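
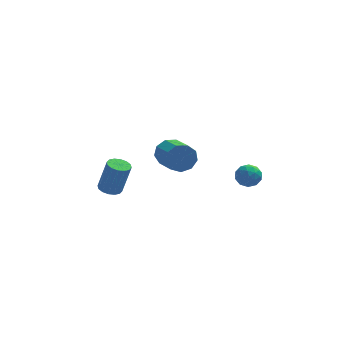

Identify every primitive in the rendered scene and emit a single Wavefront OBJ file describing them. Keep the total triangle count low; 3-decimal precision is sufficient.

v 0.434 4.251 -3.398
v 0.76 4.602 -2.672
v 1.252 3.08 -2.157
v 0.926 2.729 -2.882
v 0.192 4.448 -2.585
v 0.684 2.926 -2.07
v -0.263 4.201 -2.879
v 0.229 2.679 -2.364
v -0.392 3.978 -3.415
v 0.1 2.456 -2.9
v -0.134 3.882 -3.943
v 0.358 2.361 -3.428
v 0.389 3.959 -4.216
v 0.881 2.438 -3.701
v 0.933 4.173 -4.106
v 1.425 2.651 -3.591
v 1.244 4.423 -3.664
v 1.736 2.901 -3.149
v 1.176 4.592 -3.098
v 1.668 3.071 -2.583
v 3.303 -2.479 -0.374
v 3.965 -2.413 -0.217
v 3.515 -3.447 -0.863
v 4.177 -3.381 -0.706
v 3.718 -3.491 -0.212
v 3.587 -2.892 0.09
v 3.893 -2.968 -1.17
v 3.762 -2.369 -0.868
v 4.33 -2.715 -0.709
v 4.221 -3.038 -0.117
v 3.259 -2.822 -0.963
v 3.15 -3.145 -0.371
v 3.615 -2.361 -0.252
v 3.865 -3.499 -0.828
v 3.595 -3.564 -0.537
v 3.984 -3.525 -0.445
v 3.393 -2.642 -0.072
v 3.782 -2.604 0.021
v 3.637 -3.237 0.023
v 3.698 -3.256 -1.101
v 4.087 -3.218 -1.008
v 3.496 -2.335 -0.635
v 3.885 -2.296 -0.543
v 3.843 -2.623 -1.103
v 4.219 -2.5 -0.449
v 4.344 -3.069 -0.737
v 4.177 -2.826 -1.01
v 4.1 -2.474 -0.832
v 4.155 -2.69 -0.101
v 4.28 -3.259 -0.389
v 4.01 -3.323 -0.098
v 3.933 -2.971 0.079
v 4.369 -2.867 -0.391
v 3.2 -2.601 -0.691
v 3.325 -3.17 -0.979
v 3.547 -2.889 -1.159
v 3.47 -2.537 -0.982
v 3.136 -2.791 -0.343
v 3.261 -3.36 -0.631
v 3.38 -3.386 -0.248
v 3.303 -3.034 -0.07
v 3.111 -2.993 -0.689
v -2.706 0.108 -3.238
v -2.151 0.343 -3.385
v -1.68 0.307 -1.669
v -2.234 0.072 -1.522
v -2.337 0.598 -3.329
v -1.866 0.562 -1.613
v -2.621 0.722 -3.248
v -2.15 0.686 -1.532
v -2.929 0.682 -3.165
v -2.458 0.646 -1.449
v -3.176 0.488 -3.101
v -2.705 0.452 -1.385
v -3.298 0.192 -3.074
v -2.826 0.156 -1.358
v -3.26 -0.127 -3.091
v -2.789 -0.163 -1.375
v -3.074 -0.382 -3.147
v -2.603 -0.418 -1.431
v -2.79 -0.506 -3.228
v -2.319 -0.542 -1.512
v -2.482 -0.466 -3.311
v -2.011 -0.502 -1.595
v -2.235 -0.272 -3.375
v -1.764 -0.308 -1.659
v -2.114 0.024 -3.402
v -1.642 -0.012 -1.686
f 2 1 5
f 2 5 3
f 3 5 6
f 3 6 4
f 5 1 7
f 5 7 6
f 6 7 8
f 6 8 4
f 7 1 9
f 7 9 8
f 8 9 10
f 8 10 4
f 9 1 11
f 9 11 10
f 10 11 12
f 10 12 4
f 11 1 13
f 11 13 12
f 12 13 14
f 12 14 4
f 13 1 15
f 13 15 14
f 14 15 16
f 14 16 4
f 15 1 17
f 15 17 16
f 16 17 18
f 16 18 4
f 17 1 19
f 17 19 18
f 18 19 20
f 18 20 4
f 19 1 2
f 19 2 20
f 20 2 3
f 20 3 4
f 21 58 37
f 58 32 61
f 37 61 26
f 58 61 37
f 21 37 33
f 37 26 38
f 33 38 22
f 37 38 33
f 21 33 42
f 33 22 43
f 42 43 28
f 33 43 42
f 21 42 54
f 42 28 57
f 54 57 31
f 42 57 54
f 21 54 58
f 54 31 62
f 58 62 32
f 54 62 58
f 22 38 49
f 38 26 52
f 49 52 30
f 38 52 49
f 26 61 39
f 61 32 60
f 39 60 25
f 61 60 39
f 32 62 59
f 62 31 55
f 59 55 23
f 62 55 59
f 31 57 56
f 57 28 44
f 56 44 27
f 57 44 56
f 28 43 48
f 43 22 45
f 48 45 29
f 43 45 48
f 24 50 36
f 50 30 51
f 36 51 25
f 50 51 36
f 24 36 34
f 36 25 35
f 34 35 23
f 36 35 34
f 24 34 41
f 34 23 40
f 41 40 27
f 34 40 41
f 24 41 46
f 41 27 47
f 46 47 29
f 41 47 46
f 24 46 50
f 46 29 53
f 50 53 30
f 46 53 50
f 25 51 39
f 51 30 52
f 39 52 26
f 51 52 39
f 23 35 59
f 35 25 60
f 59 60 32
f 35 60 59
f 27 40 56
f 40 23 55
f 56 55 31
f 40 55 56
f 29 47 48
f 47 27 44
f 48 44 28
f 47 44 48
f 30 53 49
f 53 29 45
f 49 45 22
f 53 45 49
f 64 63 67
f 64 67 65
f 65 67 68
f 65 68 66
f 67 63 69
f 67 69 68
f 68 69 70
f 68 70 66
f 69 63 71
f 69 71 70
f 70 71 72
f 70 72 66
f 71 63 73
f 71 73 72
f 72 73 74
f 72 74 66
f 73 63 75
f 73 75 74
f 74 75 76
f 74 76 66
f 75 63 77
f 75 77 76
f 76 77 78
f 76 78 66
f 77 63 79
f 77 79 78
f 78 79 80
f 78 80 66
f 79 63 81
f 79 81 80
f 80 81 82
f 80 82 66
f 81 63 83
f 81 83 82
f 82 83 84
f 82 84 66
f 83 63 85
f 83 85 84
f 84 85 86
f 84 86 66
f 85 63 87
f 85 87 86
f 86 87 88
f 86 88 66
f 87 63 64
f 87 64 88
f 88 64 65
f 88 65 66



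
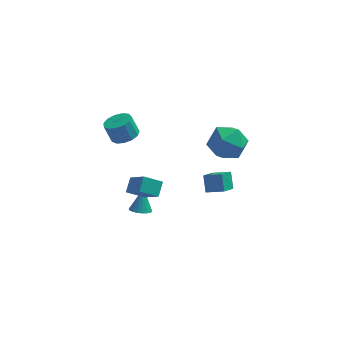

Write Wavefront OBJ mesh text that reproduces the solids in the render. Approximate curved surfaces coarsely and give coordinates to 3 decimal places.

v -1.709 -3.375 1.327
v -1.529 -2.595 1.909
v -2.544 -2.371 0.239
v -2.365 -1.591 0.822
v -0.695 -3.169 0.738
v -0.516 -2.389 1.321
v -1.531 -2.165 -0.349
v -1.351 -1.385 0.233
v 1.79 -1.59 4.021
v 2.292 -0.79 4.84
v 3.548 -1.67 3.02
v 4.05 -0.87 3.839
v 3.757 -2.032 4.199
v 2.671 -1.982 4.818
v 3.169 -0.478 3.042
v 2.083 -0.428 3.661
v 3.145 -0.102 4.235
v 3.509 -1.062 4.951
v 2.331 -1.398 2.909
v 2.695 -2.358 3.625
v -1.865 -1.271 -2.427
v -1.269 -1.046 -2.6
v -1.735 -0.569 -1.073
v -1.449 -0.833 -2.693
v -1.711 -0.707 -2.734
v -2.004 -0.693 -2.713
v -2.269 -0.793 -2.636
v -2.454 -0.988 -2.517
v -2.522 -1.239 -2.381
v -2.46 -1.496 -2.253
v -2.28 -1.709 -2.16
v -2.018 -1.835 -2.12
v -1.726 -1.849 -2.14
v -1.46 -1.749 -2.217
v -1.275 -1.554 -2.336
v -1.207 -1.303 -2.473
v 1.611 2.014 -3.714
v 1.432 2.717 -2.795
v 2.099 3.075 -4.43
v 1.92 3.777 -3.512
v 2.68 1.783 -3.328
v 2.501 2.485 -2.41
v 3.168 2.843 -4.045
v 2.989 3.546 -3.126
v -2.781 0.122 2.969
v -2.202 0.712 3.121
v -2.641 0.848 4.263
v -3.219 0.258 4.111
v -2.581 0.938 2.949
v -3.019 1.073 4.09
v -3.023 0.905 2.783
v -3.461 1.04 3.925
v -3.388 0.623 2.677
v -3.826 0.759 3.818
v -3.561 0.183 2.663
v -3.999 0.318 3.804
v -3.485 -0.277 2.746
v -3.924 -0.142 3.888
v -3.187 -0.61 2.901
v -3.625 -0.474 4.042
v -2.759 -0.711 3.077
v -3.197 -0.575 4.218
v -2.338 -0.547 3.219
v -2.776 -0.411 4.36
v -2.058 -0.17 3.282
v -2.496 -0.035 4.423
v -2.007 0.299 3.245
v -2.446 0.434 4.387
f 2 4 1
f 5 2 1
f 1 4 3
f 3 5 1
f 2 8 4
f 6 2 5
f 6 8 2
f 4 8 3
f 7 5 3
f 3 8 7
f 7 6 5
f 8 6 7
f 9 20 14
f 9 14 10
f 9 10 16
f 9 16 19
f 9 19 20
f 10 14 18
f 14 20 13
f 20 19 11
f 19 16 15
f 16 10 17
f 12 18 13
f 12 13 11
f 12 11 15
f 12 15 17
f 12 17 18
f 13 18 14
f 11 13 20
f 15 11 19
f 17 15 16
f 18 17 10
f 22 21 24
f 22 24 23
f 24 21 25
f 24 25 23
f 25 21 26
f 25 26 23
f 26 21 27
f 26 27 23
f 27 21 28
f 27 28 23
f 28 21 29
f 28 29 23
f 29 21 30
f 29 30 23
f 30 21 31
f 30 31 23
f 31 21 32
f 31 32 23
f 32 21 33
f 32 33 23
f 33 21 34
f 33 34 23
f 34 21 35
f 34 35 23
f 35 21 36
f 35 36 23
f 36 21 22
f 36 22 23
f 38 40 37
f 41 38 37
f 37 40 39
f 39 41 37
f 38 44 40
f 42 38 41
f 42 44 38
f 40 44 39
f 43 41 39
f 39 44 43
f 43 42 41
f 44 42 43
f 46 45 49
f 46 49 47
f 47 49 50
f 47 50 48
f 49 45 51
f 49 51 50
f 50 51 52
f 50 52 48
f 51 45 53
f 51 53 52
f 52 53 54
f 52 54 48
f 53 45 55
f 53 55 54
f 54 55 56
f 54 56 48
f 55 45 57
f 55 57 56
f 56 57 58
f 56 58 48
f 57 45 59
f 57 59 58
f 58 59 60
f 58 60 48
f 59 45 61
f 59 61 60
f 60 61 62
f 60 62 48
f 61 45 63
f 61 63 62
f 62 63 64
f 62 64 48
f 63 45 65
f 63 65 64
f 64 65 66
f 64 66 48
f 65 45 67
f 65 67 66
f 66 67 68
f 66 68 48
f 67 45 46
f 67 46 68
f 68 46 47
f 68 47 48



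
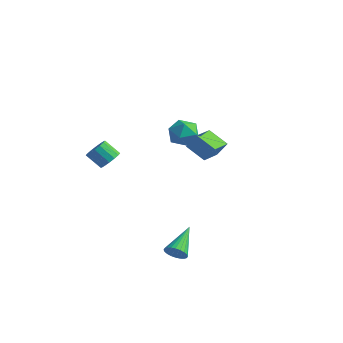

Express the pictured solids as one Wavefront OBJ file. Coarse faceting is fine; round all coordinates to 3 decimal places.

v -1.809 4.279 0.441
v -1.384 3.554 1.14
v -3.416 3.586 0.7
v -2.991 2.861 1.399
v -3.032 3.92 1.668
v -2.039 4.349 1.507
v -2.761 2.791 0.333
v -1.768 3.22 0.172
v -1.972 2.635 1.073
v -2.14 3.332 1.898
v -2.66 3.808 -0.058
v -2.828 4.505 0.767
v -2.662 -2.984 1.552
v -2.166 -2.848 2.125
v -3.061 -3.101 2.96
v -3.558 -3.236 2.388
v -2.336 -2.495 2.05
v -3.231 -2.748 2.885
v -2.593 -2.273 1.841
v -3.488 -2.526 2.677
v -2.869 -2.242 1.555
v -3.764 -2.494 2.391
v -3.089 -2.409 1.269
v -3.984 -2.662 2.104
v -3.196 -2.73 1.058
v -4.091 -2.983 1.893
v -3.159 -3.119 0.98
v -4.054 -3.372 1.815
v -2.989 -3.472 1.055
v -3.884 -3.725 1.89
v -2.732 -3.694 1.263
v -3.627 -3.947 2.099
v -2.456 -3.726 1.549
v -3.351 -3.978 2.385
v -2.236 -3.558 1.836
v -3.131 -3.811 2.671
v -2.129 -3.237 2.047
v -3.024 -3.49 2.882
v 3.594 -4.87 -2.747
v 4.05 -5.039 -2.216
v 3.126 -3.01 -1.753
v 4.22 -4.902 -2.393
v 4.295 -4.759 -2.624
v 4.263 -4.634 -2.873
v 4.129 -4.545 -3.103
v 3.914 -4.505 -3.279
v 3.65 -4.52 -3.374
v 3.377 -4.589 -3.374
v 3.138 -4.701 -3.278
v 2.968 -4.838 -3.101
v 2.893 -4.98 -2.871
v 2.925 -5.105 -2.622
v 3.059 -5.195 -2.391
v 3.275 -5.235 -2.215
v 3.538 -5.219 -2.12
v 3.811 -5.15 -2.121
v 3.313 -1.914 3.318
v 2.063 -1.966 4.01
v 3.025 -0.34 2.914
v 1.774 -0.392 3.606
v 3.806 -1.588 4.234
v 2.555 -1.64 4.926
v 3.517 -0.014 3.83
v 2.267 -0.066 4.522
f 1 12 6
f 1 6 2
f 1 2 8
f 1 8 11
f 1 11 12
f 2 6 10
f 6 12 5
f 12 11 3
f 11 8 7
f 8 2 9
f 4 10 5
f 4 5 3
f 4 3 7
f 4 7 9
f 4 9 10
f 5 10 6
f 3 5 12
f 7 3 11
f 9 7 8
f 10 9 2
f 14 13 17
f 14 17 15
f 15 17 18
f 15 18 16
f 17 13 19
f 17 19 18
f 18 19 20
f 18 20 16
f 19 13 21
f 19 21 20
f 20 21 22
f 20 22 16
f 21 13 23
f 21 23 22
f 22 23 24
f 22 24 16
f 23 13 25
f 23 25 24
f 24 25 26
f 24 26 16
f 25 13 27
f 25 27 26
f 26 27 28
f 26 28 16
f 27 13 29
f 27 29 28
f 28 29 30
f 28 30 16
f 29 13 31
f 29 31 30
f 30 31 32
f 30 32 16
f 31 13 33
f 31 33 32
f 32 33 34
f 32 34 16
f 33 13 35
f 33 35 34
f 34 35 36
f 34 36 16
f 35 13 37
f 35 37 36
f 36 37 38
f 36 38 16
f 37 13 14
f 37 14 38
f 38 14 15
f 38 15 16
f 40 39 42
f 40 42 41
f 42 39 43
f 42 43 41
f 43 39 44
f 43 44 41
f 44 39 45
f 44 45 41
f 45 39 46
f 45 46 41
f 46 39 47
f 46 47 41
f 47 39 48
f 47 48 41
f 48 39 49
f 48 49 41
f 49 39 50
f 49 50 41
f 50 39 51
f 50 51 41
f 51 39 52
f 51 52 41
f 52 39 53
f 52 53 41
f 53 39 54
f 53 54 41
f 54 39 55
f 54 55 41
f 55 39 56
f 55 56 41
f 56 39 40
f 56 40 41
f 58 60 57
f 61 58 57
f 57 60 59
f 59 61 57
f 58 64 60
f 62 58 61
f 62 64 58
f 60 64 59
f 63 61 59
f 59 64 63
f 63 62 61
f 64 62 63



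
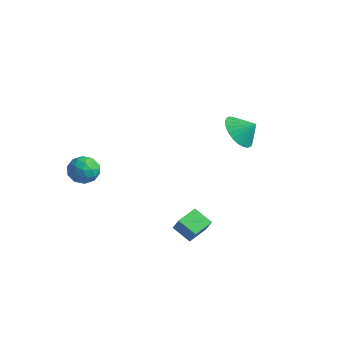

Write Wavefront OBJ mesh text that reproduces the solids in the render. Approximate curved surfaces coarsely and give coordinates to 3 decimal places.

v 0.655 2.853 2.989
v 1.352 2.087 2.816
v 1.345 3.327 3.671
v 1.455 2.357 2.524
v 1.436 2.701 2.304
v 1.298 3.069 2.188
v 1.062 3.404 2.194
v 0.764 3.655 2.32
v 0.45 3.784 2.549
v 0.166 3.771 2.845
v -0.042 3.618 3.163
v -0.145 3.349 3.454
v -0.126 3.004 3.674
v 0.012 2.637 3.79
v 0.248 2.302 3.785
v 0.546 2.051 3.658
v 0.86 1.922 3.429
v 1.143 1.935 3.133
v 1.894 -2.781 -0.521
v 2.409 -2.904 0.315
v 1.807 -1.636 -0.299
v 2.322 -1.759 0.537
v 2.838 -2.601 -1.077
v 3.353 -2.724 -0.241
v 2.751 -1.456 -0.855
v 3.266 -1.579 -0.019
v -4.239 -3.225 1.556
v -3.582 -2.695 1.38
v -3.538 -4.285 0.98
v -2.881 -3.755 0.804
v -3.058 -3.965 1.621
v -3.491 -3.31 1.977
v -3.629 -3.67 0.383
v -4.062 -3.015 0.739
v -3.205 -2.97 0.655
v -2.852 -3.152 1.42
v -4.268 -3.828 0.94
v -3.915 -4.01 1.705
v -3.972 -2.867 1.518
v -3.148 -4.113 0.842
v -3.252 -4.237 1.322
v -2.866 -3.925 1.218
v -3.919 -3.228 1.869
v -3.533 -2.917 1.766
v -3.225 -3.663 1.908
v -3.587 -4.063 0.594
v -3.201 -3.752 0.491
v -4.254 -3.055 1.142
v -3.868 -2.743 1.038
v -3.895 -3.317 0.452
v -3.364 -2.717 0.988
v -2.952 -3.34 0.65
v -3.392 -3.29 0.403
v -3.646 -2.905 0.612
v -3.157 -2.824 1.438
v -2.745 -3.447 1.1
v -2.849 -3.571 1.581
v -3.104 -3.186 1.79
v -2.935 -2.986 1.012
v -4.375 -3.533 1.26
v -3.963 -4.156 0.922
v -4.016 -3.794 0.57
v -4.271 -3.409 0.779
v -4.168 -3.64 1.71
v -3.756 -4.263 1.372
v -3.474 -4.075 1.748
v -3.728 -3.69 1.957
v -4.185 -3.994 1.348
f 2 1 4
f 2 4 3
f 4 1 5
f 4 5 3
f 5 1 6
f 5 6 3
f 6 1 7
f 6 7 3
f 7 1 8
f 7 8 3
f 8 1 9
f 8 9 3
f 9 1 10
f 9 10 3
f 10 1 11
f 10 11 3
f 11 1 12
f 11 12 3
f 12 1 13
f 12 13 3
f 13 1 14
f 13 14 3
f 14 1 15
f 14 15 3
f 15 1 16
f 15 16 3
f 16 1 17
f 16 17 3
f 17 1 18
f 17 18 3
f 18 1 2
f 18 2 3
f 20 22 19
f 23 20 19
f 19 22 21
f 21 23 19
f 20 26 22
f 24 20 23
f 24 26 20
f 22 26 21
f 25 23 21
f 21 26 25
f 25 24 23
f 26 24 25
f 27 64 43
f 64 38 67
f 43 67 32
f 64 67 43
f 27 43 39
f 43 32 44
f 39 44 28
f 43 44 39
f 27 39 48
f 39 28 49
f 48 49 34
f 39 49 48
f 27 48 60
f 48 34 63
f 60 63 37
f 48 63 60
f 27 60 64
f 60 37 68
f 64 68 38
f 60 68 64
f 28 44 55
f 44 32 58
f 55 58 36
f 44 58 55
f 32 67 45
f 67 38 66
f 45 66 31
f 67 66 45
f 38 68 65
f 68 37 61
f 65 61 29
f 68 61 65
f 37 63 62
f 63 34 50
f 62 50 33
f 63 50 62
f 34 49 54
f 49 28 51
f 54 51 35
f 49 51 54
f 30 56 42
f 56 36 57
f 42 57 31
f 56 57 42
f 30 42 40
f 42 31 41
f 40 41 29
f 42 41 40
f 30 40 47
f 40 29 46
f 47 46 33
f 40 46 47
f 30 47 52
f 47 33 53
f 52 53 35
f 47 53 52
f 30 52 56
f 52 35 59
f 56 59 36
f 52 59 56
f 31 57 45
f 57 36 58
f 45 58 32
f 57 58 45
f 29 41 65
f 41 31 66
f 65 66 38
f 41 66 65
f 33 46 62
f 46 29 61
f 62 61 37
f 46 61 62
f 35 53 54
f 53 33 50
f 54 50 34
f 53 50 54
f 36 59 55
f 59 35 51
f 55 51 28
f 59 51 55



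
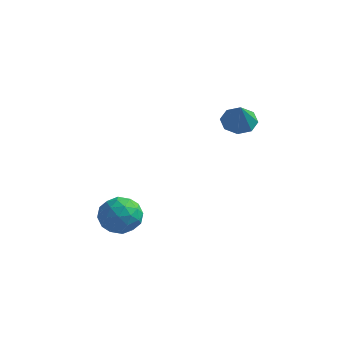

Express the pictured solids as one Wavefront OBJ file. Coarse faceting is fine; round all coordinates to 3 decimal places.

v 3.477 1.255 1.956
v 4.254 0.937 1.579
v 3.843 0.505 3.344
v 4.342 1.562 1.893
v 3.923 2.006 2.244
v 3.243 2.011 2.426
v 2.7 1.573 2.333
v 2.611 0.948 2.019
v 3.03 0.504 1.668
v 3.71 0.499 1.486
v -1.439 -1.872 -3.046
v -0.742 -1.718 -3.97
v -1.218 -3.742 -3.19
v -0.521 -3.588 -4.114
v -0.162 -3.263 -3.052
v -0.299 -2.108 -2.963
v -1.661 -3.352 -4.197
v -1.798 -2.197 -4.108
v -0.879 -2.633 -4.681
v 0.047 -2.578 -3.973
v -2.007 -2.882 -3.187
v -1.081 -2.827 -2.479
v -1.11 -1.631 -3.495
v -0.85 -3.829 -3.665
v -0.639 -3.638 -3.04
v -0.229 -3.548 -3.583
v -0.85 -1.86 -2.903
v -0.44 -1.769 -3.446
v -0.099 -2.678 -2.907
v -1.52 -3.691 -3.714
v -1.11 -3.6 -4.257
v -1.731 -1.912 -3.577
v -1.321 -1.822 -4.12
v -1.861 -2.782 -4.253
v -0.781 -2.078 -4.456
v -0.651 -3.178 -4.541
v -1.321 -3.039 -4.59
v -1.402 -2.36 -4.538
v -0.237 -2.046 -4.04
v -0.107 -3.145 -4.125
v 0.104 -2.954 -3.501
v 0.024 -2.275 -3.448
v -0.317 -2.584 -4.458
v -1.853 -2.315 -3.035
v -1.723 -3.414 -3.12
v -1.984 -3.185 -3.712
v -2.064 -2.506 -3.659
v -1.309 -2.282 -2.619
v -1.179 -3.382 -2.704
v -0.558 -3.1 -2.622
v -0.639 -2.421 -2.57
v -1.643 -2.876 -2.702
f 2 1 4
f 2 4 3
f 4 1 5
f 4 5 3
f 5 1 6
f 5 6 3
f 6 1 7
f 6 7 3
f 7 1 8
f 7 8 3
f 8 1 9
f 8 9 3
f 9 1 10
f 9 10 3
f 10 1 2
f 10 2 3
f 11 48 27
f 48 22 51
f 27 51 16
f 48 51 27
f 11 27 23
f 27 16 28
f 23 28 12
f 27 28 23
f 11 23 32
f 23 12 33
f 32 33 18
f 23 33 32
f 11 32 44
f 32 18 47
f 44 47 21
f 32 47 44
f 11 44 48
f 44 21 52
f 48 52 22
f 44 52 48
f 12 28 39
f 28 16 42
f 39 42 20
f 28 42 39
f 16 51 29
f 51 22 50
f 29 50 15
f 51 50 29
f 22 52 49
f 52 21 45
f 49 45 13
f 52 45 49
f 21 47 46
f 47 18 34
f 46 34 17
f 47 34 46
f 18 33 38
f 33 12 35
f 38 35 19
f 33 35 38
f 14 40 26
f 40 20 41
f 26 41 15
f 40 41 26
f 14 26 24
f 26 15 25
f 24 25 13
f 26 25 24
f 14 24 31
f 24 13 30
f 31 30 17
f 24 30 31
f 14 31 36
f 31 17 37
f 36 37 19
f 31 37 36
f 14 36 40
f 36 19 43
f 40 43 20
f 36 43 40
f 15 41 29
f 41 20 42
f 29 42 16
f 41 42 29
f 13 25 49
f 25 15 50
f 49 50 22
f 25 50 49
f 17 30 46
f 30 13 45
f 46 45 21
f 30 45 46
f 19 37 38
f 37 17 34
f 38 34 18
f 37 34 38
f 20 43 39
f 43 19 35
f 39 35 12
f 43 35 39



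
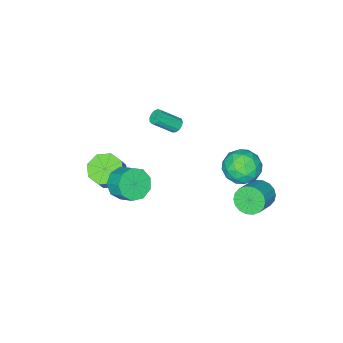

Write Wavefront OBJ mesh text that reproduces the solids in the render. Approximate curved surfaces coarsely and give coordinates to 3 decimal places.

v 2.176 -1.009 -1.485
v 3.186 -0.954 -1.681
v 3.274 0.044 -0.95
v 2.264 -0.011 -0.755
v 2.828 -0.576 -2.155
v 2.915 0.422 -1.424
v 2.165 -0.4 -2.316
v 2.252 0.598 -1.585
v 1.507 -0.509 -2.088
v 1.595 0.489 -1.357
v 1.162 -0.852 -1.578
v 1.25 0.146 -0.848
v 1.292 -1.269 -1.025
v 1.38 -0.271 -0.294
v 1.835 -1.564 -0.687
v 1.923 -0.566 0.044
v 2.538 -1.599 -0.723
v 2.626 -0.601 0.008
v 3.072 -1.359 -1.115
v 3.159 -0.361 -0.385
v -3.082 4.297 0.129
v -2.391 4.177 -0.804
v -1.969 3.123 1.104
v -1.278 3.003 0.171
v -1.317 4.021 0.742
v -2.005 4.746 0.139
v -2.355 2.554 0.161
v -3.043 3.279 -0.442
v -1.942 3.1 -0.784
v -1.3 4.006 -0.425
v -3.06 3.294 0.725
v -2.418 4.2 1.084
v -2.834 4.34 -0.423
v -1.526 2.96 0.723
v -1.549 3.558 1.059
v -1.143 3.488 0.51
v -2.607 4.674 0.131
v -2.201 4.604 -0.417
v -1.57 4.512 0.491
v -2.159 2.696 0.717
v -1.753 2.626 0.169
v -3.217 3.812 -0.21
v -2.811 3.742 -0.759
v -2.79 2.788 -0.191
v -2.164 3.636 -0.96
v -1.51 2.946 -0.386
v -2.143 2.682 -0.392
v -2.547 3.109 -0.747
v -1.787 4.169 -0.749
v -1.133 3.479 -0.176
v -1.156 4.077 0.16
v -1.56 4.504 -0.195
v -1.523 3.536 -0.737
v -3.227 3.821 0.476
v -2.573 3.131 1.049
v -2.8 2.796 0.495
v -3.204 3.223 0.14
v -2.85 4.354 0.686
v -2.196 3.664 1.26
v -1.813 4.191 1.047
v -2.217 4.618 0.692
v -2.837 3.764 1.037
v 1.026 -3.293 -3.244
v 1.906 -3.72 -3.598
v 2.674 -3.254 -2.25
v 1.794 -2.827 -1.896
v 1.827 -2.959 -3.816
v 2.596 -2.493 -2.469
v 1.279 -2.394 -3.7
v 2.048 -1.927 -2.352
v 0.583 -2.355 -3.316
v 1.351 -1.889 -1.968
v 0.146 -2.866 -2.89
v 0.914 -2.4 -1.542
v 0.224 -3.627 -2.671
v 0.993 -3.161 -1.324
v 0.772 -4.193 -2.788
v 1.541 -3.726 -1.44
v 1.469 -4.231 -3.172
v 2.237 -3.765 -1.824
v -3.847 3.569 -3.865
v -3.414 3.751 -4.656
v -2.04 4.173 -3.806
v -2.473 3.991 -3.015
v -3.584 4.111 -4.56
v -2.21 4.533 -3.711
v -3.806 4.364 -4.326
v -2.432 4.786 -3.477
v -4.036 4.459 -4.001
v -2.662 4.881 -3.152
v -4.229 4.378 -3.649
v -2.854 4.8 -2.8
v -4.346 4.137 -3.34
v -2.972 4.559 -2.491
v -4.364 3.783 -3.134
v -2.99 4.205 -2.285
v -4.28 3.387 -3.074
v -2.906 3.809 -2.224
v -4.11 3.027 -3.169
v -2.736 3.449 -2.32
v -3.888 2.774 -3.403
v -2.514 3.196 -2.554
v -3.658 2.679 -3.728
v -2.284 3.101 -2.879
v -3.466 2.76 -4.08
v -2.091 3.182 -3.231
v -3.348 3.001 -4.389
v -1.974 3.423 -3.54
v -3.33 3.355 -4.595
v -1.956 3.777 -3.746
v -1.74 -0.806 0.973
v -1.347 -0.705 0.68
v -0.408 -1.354 1.713
v -0.8 -1.454 2.007
v -1.379 -0.482 0.849
v -0.44 -1.131 1.882
v -1.526 -0.362 1.058
v -0.586 -1.01 2.091
v -1.74 -0.382 1.239
v -0.801 -1.031 2.273
v -1.954 -0.537 1.337
v -1.015 -1.186 2.37
v -2.1 -0.777 1.319
v -1.161 -1.426 2.352
v -2.132 -1.027 1.191
v -1.192 -1.676 2.224
v -2.039 -1.206 0.994
v -1.1 -1.854 2.028
v -1.851 -1.257 0.791
v -0.912 -1.906 1.824
v -1.628 -1.166 0.645
v -0.688 -1.815 1.679
v -1.44 -0.96 0.604
v -0.501 -1.609 1.637
f 2 1 5
f 2 5 3
f 3 5 6
f 3 6 4
f 5 1 7
f 5 7 6
f 6 7 8
f 6 8 4
f 7 1 9
f 7 9 8
f 8 9 10
f 8 10 4
f 9 1 11
f 9 11 10
f 10 11 12
f 10 12 4
f 11 1 13
f 11 13 12
f 12 13 14
f 12 14 4
f 13 1 15
f 13 15 14
f 14 15 16
f 14 16 4
f 15 1 17
f 15 17 16
f 16 17 18
f 16 18 4
f 17 1 19
f 17 19 18
f 18 19 20
f 18 20 4
f 19 1 2
f 19 2 20
f 20 2 3
f 20 3 4
f 21 58 37
f 58 32 61
f 37 61 26
f 58 61 37
f 21 37 33
f 37 26 38
f 33 38 22
f 37 38 33
f 21 33 42
f 33 22 43
f 42 43 28
f 33 43 42
f 21 42 54
f 42 28 57
f 54 57 31
f 42 57 54
f 21 54 58
f 54 31 62
f 58 62 32
f 54 62 58
f 22 38 49
f 38 26 52
f 49 52 30
f 38 52 49
f 26 61 39
f 61 32 60
f 39 60 25
f 61 60 39
f 32 62 59
f 62 31 55
f 59 55 23
f 62 55 59
f 31 57 56
f 57 28 44
f 56 44 27
f 57 44 56
f 28 43 48
f 43 22 45
f 48 45 29
f 43 45 48
f 24 50 36
f 50 30 51
f 36 51 25
f 50 51 36
f 24 36 34
f 36 25 35
f 34 35 23
f 36 35 34
f 24 34 41
f 34 23 40
f 41 40 27
f 34 40 41
f 24 41 46
f 41 27 47
f 46 47 29
f 41 47 46
f 24 46 50
f 46 29 53
f 50 53 30
f 46 53 50
f 25 51 39
f 51 30 52
f 39 52 26
f 51 52 39
f 23 35 59
f 35 25 60
f 59 60 32
f 35 60 59
f 27 40 56
f 40 23 55
f 56 55 31
f 40 55 56
f 29 47 48
f 47 27 44
f 48 44 28
f 47 44 48
f 30 53 49
f 53 29 45
f 49 45 22
f 53 45 49
f 64 63 67
f 64 67 65
f 65 67 68
f 65 68 66
f 67 63 69
f 67 69 68
f 68 69 70
f 68 70 66
f 69 63 71
f 69 71 70
f 70 71 72
f 70 72 66
f 71 63 73
f 71 73 72
f 72 73 74
f 72 74 66
f 73 63 75
f 73 75 74
f 74 75 76
f 74 76 66
f 75 63 77
f 75 77 76
f 76 77 78
f 76 78 66
f 77 63 79
f 77 79 78
f 78 79 80
f 78 80 66
f 79 63 64
f 79 64 80
f 80 64 65
f 80 65 66
f 82 81 85
f 82 85 83
f 83 85 86
f 83 86 84
f 85 81 87
f 85 87 86
f 86 87 88
f 86 88 84
f 87 81 89
f 87 89 88
f 88 89 90
f 88 90 84
f 89 81 91
f 89 91 90
f 90 91 92
f 90 92 84
f 91 81 93
f 91 93 92
f 92 93 94
f 92 94 84
f 93 81 95
f 93 95 94
f 94 95 96
f 94 96 84
f 95 81 97
f 95 97 96
f 96 97 98
f 96 98 84
f 97 81 99
f 97 99 98
f 98 99 100
f 98 100 84
f 99 81 101
f 99 101 100
f 100 101 102
f 100 102 84
f 101 81 103
f 101 103 102
f 102 103 104
f 102 104 84
f 103 81 105
f 103 105 104
f 104 105 106
f 104 106 84
f 105 81 107
f 105 107 106
f 106 107 108
f 106 108 84
f 107 81 109
f 107 109 108
f 108 109 110
f 108 110 84
f 109 81 82
f 109 82 110
f 110 82 83
f 110 83 84
f 112 111 115
f 112 115 113
f 113 115 116
f 113 116 114
f 115 111 117
f 115 117 116
f 116 117 118
f 116 118 114
f 117 111 119
f 117 119 118
f 118 119 120
f 118 120 114
f 119 111 121
f 119 121 120
f 120 121 122
f 120 122 114
f 121 111 123
f 121 123 122
f 122 123 124
f 122 124 114
f 123 111 125
f 123 125 124
f 124 125 126
f 124 126 114
f 125 111 127
f 125 127 126
f 126 127 128
f 126 128 114
f 127 111 129
f 127 129 128
f 128 129 130
f 128 130 114
f 129 111 131
f 129 131 130
f 130 131 132
f 130 132 114
f 131 111 133
f 131 133 132
f 132 133 134
f 132 134 114
f 133 111 112
f 133 112 134
f 134 112 113
f 134 113 114



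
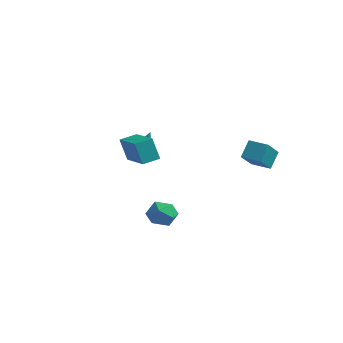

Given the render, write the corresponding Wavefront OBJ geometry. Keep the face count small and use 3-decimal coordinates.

v 1.551 -3.105 -3.548
v 2.063 -2.518 -4.122
v 2.877 -3.762 -3.038
v 3.389 -3.175 -3.612
v 2.92 -2.815 -2.846
v 2.101 -2.409 -3.161
v 2.839 -3.871 -3.999
v 2.02 -3.465 -4.314
v 2.859 -2.991 -4.4
v 2.909 -2.339 -3.688
v 2.031 -3.941 -3.472
v 2.081 -3.289 -2.76
v 3.008 3.182 -1.425
v 3.662 1.653 -0.314
v 2.907 3.898 -0.38
v 3.561 2.368 0.73
v 4.119 3.552 -1.57
v 4.773 2.022 -0.46
v 4.018 4.267 -0.526
v 4.672 2.738 0.585
v -1.502 -1.986 -0.944
v -1.853 -2.236 0.524
v -1.203 -0.987 -0.703
v -1.555 -1.237 0.765
v 0.475 -2.663 -0.585
v 0.123 -2.913 0.883
v 0.773 -1.664 -0.344
v 0.422 -1.914 1.124
v -4.041 1.56 -1.607
v -3.643 1.828 -1.779
v -3.539 1.66 -0.293
v -3.796 1.989 -1.733
v -3.997 2.065 -1.662
v -4.207 2.041 -1.58
v -4.385 1.922 -1.503
v -4.494 1.731 -1.447
v -4.513 1.506 -1.423
v -4.439 1.292 -1.434
v -4.286 1.131 -1.481
v -4.084 1.055 -1.552
v -3.874 1.079 -1.634
v -3.697 1.198 -1.711
v -3.588 1.389 -1.767
v -3.568 1.614 -1.791
f 1 12 6
f 1 6 2
f 1 2 8
f 1 8 11
f 1 11 12
f 2 6 10
f 6 12 5
f 12 11 3
f 11 8 7
f 8 2 9
f 4 10 5
f 4 5 3
f 4 3 7
f 4 7 9
f 4 9 10
f 5 10 6
f 3 5 12
f 7 3 11
f 9 7 8
f 10 9 2
f 14 16 13
f 17 14 13
f 13 16 15
f 15 17 13
f 14 20 16
f 18 14 17
f 18 20 14
f 16 20 15
f 19 17 15
f 15 20 19
f 19 18 17
f 20 18 19
f 22 24 21
f 25 22 21
f 21 24 23
f 23 25 21
f 22 28 24
f 26 22 25
f 26 28 22
f 24 28 23
f 27 25 23
f 23 28 27
f 27 26 25
f 28 26 27
f 30 29 32
f 30 32 31
f 32 29 33
f 32 33 31
f 33 29 34
f 33 34 31
f 34 29 35
f 34 35 31
f 35 29 36
f 35 36 31
f 36 29 37
f 36 37 31
f 37 29 38
f 37 38 31
f 38 29 39
f 38 39 31
f 39 29 40
f 39 40 31
f 40 29 41
f 40 41 31
f 41 29 42
f 41 42 31
f 42 29 43
f 42 43 31
f 43 29 44
f 43 44 31
f 44 29 30
f 44 30 31



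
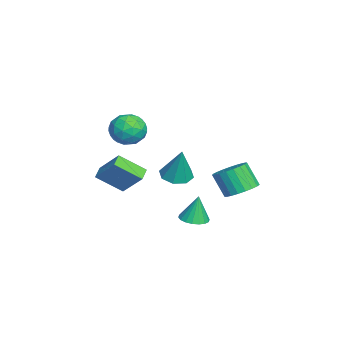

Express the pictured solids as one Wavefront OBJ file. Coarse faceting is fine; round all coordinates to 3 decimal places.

v 0.122 0.746 -4.76
v 0.713 1.354 -4.821
v 0.038 0.994 -3.1
v 0.39 1.545 -4.866
v 0.014 1.579 -4.89
v -0.341 1.448 -4.888
v -0.604 1.177 -4.861
v -0.723 0.821 -4.813
v -0.675 0.451 -4.756
v -0.47 0.138 -4.699
v -0.147 -0.054 -4.654
v 0.229 -0.087 -4.63
v 0.584 0.044 -4.632
v 0.847 0.315 -4.659
v 0.967 0.671 -4.706
v 0.919 1.041 -4.764
v -3.295 -2.378 1.291
v -2.855 -1.899 0.347
v -3.345 -4.021 0.433
v -2.905 -3.542 -0.511
v -2.26 -3.653 0.43
v -2.229 -2.638 0.96
v -3.971 -3.282 -0.18
v -3.94 -2.267 0.35
v -3.273 -2.458 -0.562
v -2.215 -2.687 -0.185
v -3.985 -3.233 0.965
v -2.927 -3.462 1.342
v -3.07 -1.994 0.894
v -3.13 -3.926 -0.114
v -2.75 -3.991 0.438
v -2.492 -3.71 -0.116
v -2.702 -2.429 1.255
v -2.444 -2.147 0.7
v -2.094 -3.178 0.748
v -3.756 -3.773 0.08
v -3.498 -3.491 -0.475
v -3.708 -2.21 0.896
v -3.45 -1.929 0.342
v -4.106 -2.742 0.032
v -3.057 -2.041 -0.194
v -3.087 -3.007 -0.699
v -3.714 -2.854 -0.505
v -3.695 -2.257 -0.193
v -2.436 -2.176 0.027
v -2.465 -3.142 -0.477
v -2.086 -3.207 0.075
v -2.068 -2.61 0.387
v -2.681 -2.504 -0.507
v -3.735 -2.778 1.257
v -3.764 -3.744 0.753
v -4.132 -3.31 0.393
v -4.114 -2.713 0.705
v -3.113 -2.913 1.479
v -3.143 -3.879 0.974
v -2.505 -3.663 0.973
v -2.486 -3.066 1.285
v -3.519 -3.416 1.287
v -4.023 -4.61 -3.118
v -3.146 -3.481 -1.662
v -4.099 -3.08 -4.259
v -3.222 -1.951 -2.803
v -3.238 -4.809 -3.437
v -2.361 -3.68 -1.981
v -3.314 -3.279 -4.578
v -2.437 -2.15 -3.122
v -2.062 3.318 -3.724
v -1.445 2.487 -3.9
v -1.982 1.79 -2.493
v -2.598 2.622 -2.316
v -1.182 2.748 -3.671
v -1.718 2.051 -2.263
v -1.07 3.108 -3.45
v -1.607 2.411 -2.042
v -1.13 3.504 -3.277
v -1.667 2.807 -1.869
v -1.351 3.868 -3.181
v -1.888 3.171 -1.773
v -1.695 4.137 -3.179
v -2.232 3.44 -1.771
v -2.102 4.265 -3.271
v -2.639 3.568 -1.863
v -2.502 4.229 -3.441
v -3.039 3.532 -2.034
v -2.826 4.035 -3.661
v -3.363 3.338 -2.253
v -3.018 3.718 -3.891
v -3.555 3.021 -2.483
v -3.045 3.331 -4.093
v -3.582 2.634 -2.685
v -2.901 2.942 -4.23
v -3.438 2.246 -2.823
v -2.612 2.619 -4.28
v -3.149 1.922 -2.873
v -2.228 2.416 -4.234
v -2.765 1.719 -2.826
v -1.815 2.369 -4.1
v -2.352 1.673 -2.692
v -1.91 -0.261 -2.437
v -1.178 0.297 -2.745
v -1.29 0.061 -0.383
v -1.799 0.685 -2.619
v -2.484 0.519 -2.387
v -2.833 -0.104 -2.184
v -2.641 -0.819 -2.129
v -2.02 -1.208 -2.255
v -1.335 -1.041 -2.488
v -0.986 -0.418 -2.691
f 2 1 4
f 2 4 3
f 4 1 5
f 4 5 3
f 5 1 6
f 5 6 3
f 6 1 7
f 6 7 3
f 7 1 8
f 7 8 3
f 8 1 9
f 8 9 3
f 9 1 10
f 9 10 3
f 10 1 11
f 10 11 3
f 11 1 12
f 11 12 3
f 12 1 13
f 12 13 3
f 13 1 14
f 13 14 3
f 14 1 15
f 14 15 3
f 15 1 16
f 15 16 3
f 16 1 2
f 16 2 3
f 17 54 33
f 54 28 57
f 33 57 22
f 54 57 33
f 17 33 29
f 33 22 34
f 29 34 18
f 33 34 29
f 17 29 38
f 29 18 39
f 38 39 24
f 29 39 38
f 17 38 50
f 38 24 53
f 50 53 27
f 38 53 50
f 17 50 54
f 50 27 58
f 54 58 28
f 50 58 54
f 18 34 45
f 34 22 48
f 45 48 26
f 34 48 45
f 22 57 35
f 57 28 56
f 35 56 21
f 57 56 35
f 28 58 55
f 58 27 51
f 55 51 19
f 58 51 55
f 27 53 52
f 53 24 40
f 52 40 23
f 53 40 52
f 24 39 44
f 39 18 41
f 44 41 25
f 39 41 44
f 20 46 32
f 46 26 47
f 32 47 21
f 46 47 32
f 20 32 30
f 32 21 31
f 30 31 19
f 32 31 30
f 20 30 37
f 30 19 36
f 37 36 23
f 30 36 37
f 20 37 42
f 37 23 43
f 42 43 25
f 37 43 42
f 20 42 46
f 42 25 49
f 46 49 26
f 42 49 46
f 21 47 35
f 47 26 48
f 35 48 22
f 47 48 35
f 19 31 55
f 31 21 56
f 55 56 28
f 31 56 55
f 23 36 52
f 36 19 51
f 52 51 27
f 36 51 52
f 25 43 44
f 43 23 40
f 44 40 24
f 43 40 44
f 26 49 45
f 49 25 41
f 45 41 18
f 49 41 45
f 60 62 59
f 63 60 59
f 59 62 61
f 61 63 59
f 60 66 62
f 64 60 63
f 64 66 60
f 62 66 61
f 65 63 61
f 61 66 65
f 65 64 63
f 66 64 65
f 68 67 71
f 68 71 69
f 69 71 72
f 69 72 70
f 71 67 73
f 71 73 72
f 72 73 74
f 72 74 70
f 73 67 75
f 73 75 74
f 74 75 76
f 74 76 70
f 75 67 77
f 75 77 76
f 76 77 78
f 76 78 70
f 77 67 79
f 77 79 78
f 78 79 80
f 78 80 70
f 79 67 81
f 79 81 80
f 80 81 82
f 80 82 70
f 81 67 83
f 81 83 82
f 82 83 84
f 82 84 70
f 83 67 85
f 83 85 84
f 84 85 86
f 84 86 70
f 85 67 87
f 85 87 86
f 86 87 88
f 86 88 70
f 87 67 89
f 87 89 88
f 88 89 90
f 88 90 70
f 89 67 91
f 89 91 90
f 90 91 92
f 90 92 70
f 91 67 93
f 91 93 92
f 92 93 94
f 92 94 70
f 93 67 95
f 93 95 94
f 94 95 96
f 94 96 70
f 95 67 97
f 95 97 96
f 96 97 98
f 96 98 70
f 97 67 68
f 97 68 98
f 98 68 69
f 98 69 70
f 100 99 102
f 100 102 101
f 102 99 103
f 102 103 101
f 103 99 104
f 103 104 101
f 104 99 105
f 104 105 101
f 105 99 106
f 105 106 101
f 106 99 107
f 106 107 101
f 107 99 108
f 107 108 101
f 108 99 100
f 108 100 101



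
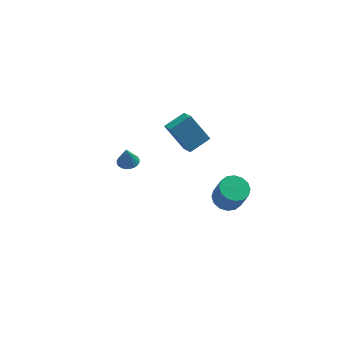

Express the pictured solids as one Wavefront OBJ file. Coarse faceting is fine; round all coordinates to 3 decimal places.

v 2.619 -3.632 -0.943
v 3.54 -3.301 -0.993
v 3.842 -3.897 0.613
v 2.921 -4.228 0.663
v 3.273 -2.916 -0.8
v 3.574 -3.512 0.807
v 2.83 -2.722 -0.645
v 3.131 -3.319 0.961
v 2.331 -2.773 -0.57
v 2.632 -3.369 1.036
v 1.909 -3.053 -0.595
v 2.21 -3.65 1.011
v 1.677 -3.489 -0.714
v 1.979 -4.085 0.893
v 1.698 -3.963 -0.893
v 2 -4.559 0.713
v 1.966 -4.348 -1.087
v 2.267 -4.944 0.52
v 2.409 -4.541 -1.241
v 2.71 -5.138 0.365
v 2.908 -4.491 -1.316
v 3.209 -5.087 0.29
v 3.33 -4.21 -1.291
v 3.631 -4.807 0.315
v 3.561 -3.775 -1.173
v 3.863 -4.371 0.434
v -2.566 0.981 -0.712
v -2.066 1.496 -0.656
v -2.674 0.939 0.612
v -2.301 1.649 -0.67
v -2.577 1.7 -0.691
v -2.851 1.642 -0.715
v -3.081 1.483 -0.739
v -3.233 1.247 -0.759
v -3.283 0.971 -0.771
v -3.225 0.697 -0.775
v -3.065 0.465 -0.769
v -2.83 0.312 -0.755
v -2.555 0.261 -0.734
v -2.281 0.319 -0.71
v -2.051 0.478 -0.686
v -1.899 0.714 -0.666
v -1.848 0.99 -0.654
v -1.907 1.264 -0.65
v 1.621 3.695 -3.137
v 1.729 2.31 -2.123
v 0.59 4.777 -1.55
v 0.698 3.392 -0.536
v 3.062 4.228 -2.564
v 3.17 2.843 -1.55
v 2.031 5.31 -0.977
v 2.139 3.925 0.037
f 2 1 5
f 2 5 3
f 3 5 6
f 3 6 4
f 5 1 7
f 5 7 6
f 6 7 8
f 6 8 4
f 7 1 9
f 7 9 8
f 8 9 10
f 8 10 4
f 9 1 11
f 9 11 10
f 10 11 12
f 10 12 4
f 11 1 13
f 11 13 12
f 12 13 14
f 12 14 4
f 13 1 15
f 13 15 14
f 14 15 16
f 14 16 4
f 15 1 17
f 15 17 16
f 16 17 18
f 16 18 4
f 17 1 19
f 17 19 18
f 18 19 20
f 18 20 4
f 19 1 21
f 19 21 20
f 20 21 22
f 20 22 4
f 21 1 23
f 21 23 22
f 22 23 24
f 22 24 4
f 23 1 25
f 23 25 24
f 24 25 26
f 24 26 4
f 25 1 2
f 25 2 26
f 26 2 3
f 26 3 4
f 28 27 30
f 28 30 29
f 30 27 31
f 30 31 29
f 31 27 32
f 31 32 29
f 32 27 33
f 32 33 29
f 33 27 34
f 33 34 29
f 34 27 35
f 34 35 29
f 35 27 36
f 35 36 29
f 36 27 37
f 36 37 29
f 37 27 38
f 37 38 29
f 38 27 39
f 38 39 29
f 39 27 40
f 39 40 29
f 40 27 41
f 40 41 29
f 41 27 42
f 41 42 29
f 42 27 43
f 42 43 29
f 43 27 44
f 43 44 29
f 44 27 28
f 44 28 29
f 46 48 45
f 49 46 45
f 45 48 47
f 47 49 45
f 46 52 48
f 50 46 49
f 50 52 46
f 48 52 47
f 51 49 47
f 47 52 51
f 51 50 49
f 52 50 51



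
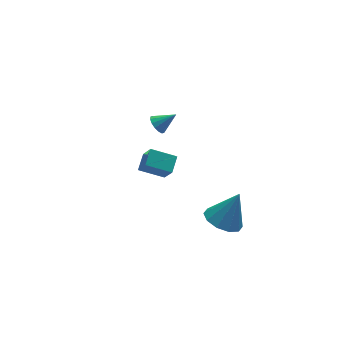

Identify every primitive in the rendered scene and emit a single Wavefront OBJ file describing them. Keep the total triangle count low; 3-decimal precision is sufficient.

v 0.559 3.883 -1.075
v 0.88 4.297 -1.348
v 1.481 3.637 -0.365
v 0.742 4.443 -1.118
v 0.554 4.439 -0.877
v 0.369 4.286 -0.689
v 0.234 4.025 -0.604
v 0.186 3.727 -0.646
v 0.238 3.47 -0.803
v 0.376 3.324 -1.033
v 0.564 3.328 -1.274
v 0.749 3.481 -1.462
v 0.884 3.741 -1.547
v 0.932 4.04 -1.505
v 1.121 -2.716 -2.716
v 1.781 -2.034 -3.116
v 2.019 -2.604 -1.044
v 1.289 -1.712 -2.873
v 0.732 -1.774 -2.57
v 0.324 -2.195 -2.323
v 0.221 -2.816 -2.225
v 0.461 -3.398 -2.315
v 0.954 -3.72 -2.558
v 1.51 -3.659 -2.861
v 1.918 -3.237 -3.108
v 2.022 -2.616 -3.206
v -1.984 0.356 -0.258
v -1.934 -0.449 0.958
v -1.43 1.01 0.152
v -1.38 0.204 1.368
v -0.88 -0.284 -0.728
v -0.83 -1.09 0.488
v -0.326 0.369 -0.318
v -0.276 -0.436 0.898
f 2 1 4
f 2 4 3
f 4 1 5
f 4 5 3
f 5 1 6
f 5 6 3
f 6 1 7
f 6 7 3
f 7 1 8
f 7 8 3
f 8 1 9
f 8 9 3
f 9 1 10
f 9 10 3
f 10 1 11
f 10 11 3
f 11 1 12
f 11 12 3
f 12 1 13
f 12 13 3
f 13 1 14
f 13 14 3
f 14 1 2
f 14 2 3
f 16 15 18
f 16 18 17
f 18 15 19
f 18 19 17
f 19 15 20
f 19 20 17
f 20 15 21
f 20 21 17
f 21 15 22
f 21 22 17
f 22 15 23
f 22 23 17
f 23 15 24
f 23 24 17
f 24 15 25
f 24 25 17
f 25 15 26
f 25 26 17
f 26 15 16
f 26 16 17
f 28 30 27
f 31 28 27
f 27 30 29
f 29 31 27
f 28 34 30
f 32 28 31
f 32 34 28
f 30 34 29
f 33 31 29
f 29 34 33
f 33 32 31
f 34 32 33



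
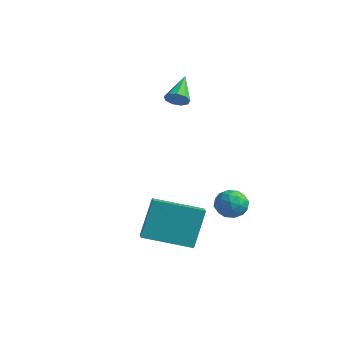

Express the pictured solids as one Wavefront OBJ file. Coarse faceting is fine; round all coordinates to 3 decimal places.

v 2.767 -5.442 -3.584
v 2.57 -4.612 -1.842
v 1.753 -4.593 -4.103
v 1.556 -3.764 -2.36
v 4.284 -3.956 -4.12
v 4.087 -3.127 -2.377
v 3.27 -3.108 -4.638
v 3.073 -2.278 -2.896
v 2.024 0.212 -3.479
v 2.776 0.439 -3.553
v 2.404 -0.999 -3.347
v 3.156 -0.772 -3.421
v 2.744 -0.574 -2.777
v 2.51 0.175 -2.859
v 2.67 -0.735 -4.041
v 2.436 0.014 -4.123
v 3.175 -0.146 -3.9
v 3.221 -0.046 -3.119
v 1.959 -0.514 -3.781
v 2.005 -0.414 -3
v 2.367 0.432 -3.528
v 2.813 -0.992 -3.372
v 2.571 -0.875 -2.994
v 3.013 -0.742 -3.037
v 2.211 0.276 -3.12
v 2.652 0.41 -3.163
v 2.634 -0.185 -2.707
v 2.528 -0.97 -3.737
v 2.969 -0.836 -3.78
v 2.167 0.182 -3.863
v 2.609 0.315 -3.906
v 2.546 -0.375 -4.193
v 3.043 0.222 -3.775
v 3.266 -0.49 -3.697
v 2.981 -0.468 -4.062
v 2.843 -0.028 -4.11
v 3.07 0.28 -3.316
v 3.293 -0.432 -3.238
v 3.052 -0.315 -2.86
v 2.914 0.125 -2.908
v 3.305 -0.064 -3.52
v 1.887 -0.128 -3.662
v 2.11 -0.84 -3.584
v 2.266 -0.685 -3.992
v 2.128 -0.245 -4.04
v 1.914 -0.07 -3.203
v 2.137 -0.782 -3.125
v 2.337 -0.532 -2.79
v 2.199 -0.092 -2.838
v 1.875 -0.496 -3.38
v -1.175 0.059 1.392
v -0.91 -0.157 1.861
v -1.865 1.161 2.288
v -0.683 0.122 1.693
v -0.686 0.371 1.385
v -0.917 0.474 1.079
v -1.269 0.383 0.92
v -1.577 0.14 0.982
v -1.696 -0.141 1.235
v -1.572 -0.328 1.562
v -1.261 -0.335 1.809
f 2 4 1
f 5 2 1
f 1 4 3
f 3 5 1
f 2 8 4
f 6 2 5
f 6 8 2
f 4 8 3
f 7 5 3
f 3 8 7
f 7 6 5
f 8 6 7
f 9 46 25
f 46 20 49
f 25 49 14
f 46 49 25
f 9 25 21
f 25 14 26
f 21 26 10
f 25 26 21
f 9 21 30
f 21 10 31
f 30 31 16
f 21 31 30
f 9 30 42
f 30 16 45
f 42 45 19
f 30 45 42
f 9 42 46
f 42 19 50
f 46 50 20
f 42 50 46
f 10 26 37
f 26 14 40
f 37 40 18
f 26 40 37
f 14 49 27
f 49 20 48
f 27 48 13
f 49 48 27
f 20 50 47
f 50 19 43
f 47 43 11
f 50 43 47
f 19 45 44
f 45 16 32
f 44 32 15
f 45 32 44
f 16 31 36
f 31 10 33
f 36 33 17
f 31 33 36
f 12 38 24
f 38 18 39
f 24 39 13
f 38 39 24
f 12 24 22
f 24 13 23
f 22 23 11
f 24 23 22
f 12 22 29
f 22 11 28
f 29 28 15
f 22 28 29
f 12 29 34
f 29 15 35
f 34 35 17
f 29 35 34
f 12 34 38
f 34 17 41
f 38 41 18
f 34 41 38
f 13 39 27
f 39 18 40
f 27 40 14
f 39 40 27
f 11 23 47
f 23 13 48
f 47 48 20
f 23 48 47
f 15 28 44
f 28 11 43
f 44 43 19
f 28 43 44
f 17 35 36
f 35 15 32
f 36 32 16
f 35 32 36
f 18 41 37
f 41 17 33
f 37 33 10
f 41 33 37
f 52 51 54
f 52 54 53
f 54 51 55
f 54 55 53
f 55 51 56
f 55 56 53
f 56 51 57
f 56 57 53
f 57 51 58
f 57 58 53
f 58 51 59
f 58 59 53
f 59 51 60
f 59 60 53
f 60 51 61
f 60 61 53
f 61 51 52
f 61 52 53



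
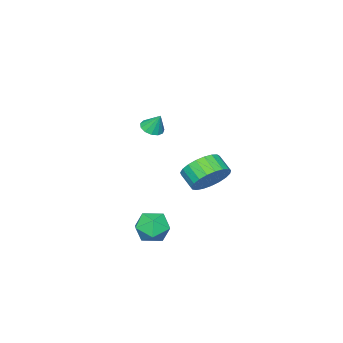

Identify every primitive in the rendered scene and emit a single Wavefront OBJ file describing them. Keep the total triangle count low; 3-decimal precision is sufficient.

v -1.502 1.135 -2.353
v -0.816 0.575 -2.935
v -1.011 -0.274 -2.35
v -1.698 0.285 -1.767
v -0.557 0.735 -2.617
v -0.752 -0.114 -2.031
v -0.461 0.964 -2.253
v -0.656 0.115 -1.667
v -0.545 1.223 -1.906
v -0.741 0.373 -1.32
v -0.795 1.466 -1.636
v -0.99 0.616 -1.051
v -1.167 1.652 -1.49
v -1.362 0.803 -0.905
v -1.597 1.749 -1.494
v -1.793 0.899 -0.908
v -2.011 1.739 -1.646
v -2.206 0.89 -1.06
v -2.336 1.625 -1.92
v -2.532 0.776 -1.334
v -2.518 1.426 -2.269
v -2.713 0.577 -1.683
v -2.524 1.177 -2.632
v -2.719 0.328 -2.047
v -2.353 0.921 -2.948
v -2.549 0.071 -2.362
v -2.035 0.701 -3.16
v -2.231 -0.148 -2.574
v -1.625 0.557 -3.233
v -1.821 -0.293 -2.647
v -1.194 0.512 -3.153
v -1.389 -0.337 -2.568
v 3.802 3.244 -2.459
v 4.644 2.985 -2.743
v 3.356 1.815 -2.477
v 4.198 1.556 -2.761
v 4.079 1.882 -1.903
v 4.355 2.765 -1.892
v 3.645 2.035 -3.328
v 3.921 2.918 -3.317
v 4.547 2.237 -3.28
v 4.815 2.143 -2.4
v 3.185 2.657 -2.82
v 3.453 2.563 -1.94
v 0.934 -0.333 1.512
v 1.517 -0.25 1.485
v 0.906 0.153 2.408
v 1.379 0.013 1.338
v 1.099 0.167 1.246
v 0.767 0.163 1.238
v 0.487 0.001 1.317
v 0.35 -0.267 1.458
v 0.398 -0.556 1.616
v 0.616 -0.774 1.741
v 0.935 -0.852 1.793
v 1.254 -0.765 1.755
v 1.471 -0.541 1.641
f 2 1 5
f 2 5 3
f 3 5 6
f 3 6 4
f 5 1 7
f 5 7 6
f 6 7 8
f 6 8 4
f 7 1 9
f 7 9 8
f 8 9 10
f 8 10 4
f 9 1 11
f 9 11 10
f 10 11 12
f 10 12 4
f 11 1 13
f 11 13 12
f 12 13 14
f 12 14 4
f 13 1 15
f 13 15 14
f 14 15 16
f 14 16 4
f 15 1 17
f 15 17 16
f 16 17 18
f 16 18 4
f 17 1 19
f 17 19 18
f 18 19 20
f 18 20 4
f 19 1 21
f 19 21 20
f 20 21 22
f 20 22 4
f 21 1 23
f 21 23 22
f 22 23 24
f 22 24 4
f 23 1 25
f 23 25 24
f 24 25 26
f 24 26 4
f 25 1 27
f 25 27 26
f 26 27 28
f 26 28 4
f 27 1 29
f 27 29 28
f 28 29 30
f 28 30 4
f 29 1 31
f 29 31 30
f 30 31 32
f 30 32 4
f 31 1 2
f 31 2 32
f 32 2 3
f 32 3 4
f 33 44 38
f 33 38 34
f 33 34 40
f 33 40 43
f 33 43 44
f 34 38 42
f 38 44 37
f 44 43 35
f 43 40 39
f 40 34 41
f 36 42 37
f 36 37 35
f 36 35 39
f 36 39 41
f 36 41 42
f 37 42 38
f 35 37 44
f 39 35 43
f 41 39 40
f 42 41 34
f 46 45 48
f 46 48 47
f 48 45 49
f 48 49 47
f 49 45 50
f 49 50 47
f 50 45 51
f 50 51 47
f 51 45 52
f 51 52 47
f 52 45 53
f 52 53 47
f 53 45 54
f 53 54 47
f 54 45 55
f 54 55 47
f 55 45 56
f 55 56 47
f 56 45 57
f 56 57 47
f 57 45 46
f 57 46 47



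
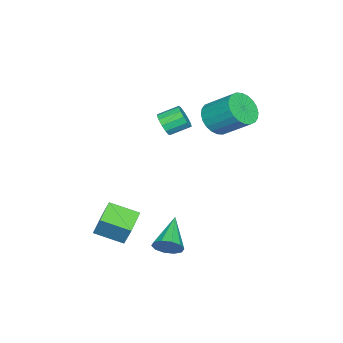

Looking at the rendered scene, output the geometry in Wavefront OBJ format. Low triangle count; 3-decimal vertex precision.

v -2.864 -2.79 0.507
v -2.417 -2.32 0.131
v -2.989 -1.339 0.677
v -3.436 -1.81 1.053
v -2.756 -2.382 -0.113
v -3.329 -1.402 0.433
v -3.13 -2.574 -0.16
v -3.702 -1.593 0.386
v -3.419 -2.834 0.004
v -3.991 -1.854 0.551
v -3.532 -3.081 0.329
v -4.104 -2.101 0.875
v -3.432 -3.235 0.709
v -4.005 -2.255 1.256
v -3.153 -3.248 1.026
v -3.725 -2.268 1.572
v -2.781 -3.116 1.177
v -3.354 -2.135 1.724
v -2.436 -2.88 1.116
v -3.008 -1.899 1.663
v -2.226 -2.616 0.862
v -2.799 -1.635 1.408
v -2.219 -2.407 0.494
v -2.792 -1.426 1.041
v 3.932 0.222 -3.598
v 4.318 0.048 -2.896
v 2.108 -0.122 -2.682
v 4.221 0.545 -2.902
v 4.013 0.919 -3.174
v 3.775 1.027 -3.608
v 3.596 0.828 -4.038
v 3.546 0.397 -4.3
v 3.643 -0.1 -4.295
v 3.85 -0.474 -4.023
v 4.089 -0.582 -3.589
v 4.267 -0.383 -3.158
v -3.062 0.044 1.526
v -2.584 0.609 0.753
v -2.4 2.161 2.002
v -2.878 1.596 2.774
v -2.985 0.708 0.69
v -2.801 2.259 1.938
v -3.398 0.705 0.754
v -3.213 2.257 2.003
v -3.759 0.602 0.936
v -3.575 2.153 2.184
v -4.014 0.414 1.207
v -3.83 1.965 2.456
v -4.125 0.169 1.527
v -3.941 1.721 2.776
v -4.073 -0.094 1.847
v -3.889 1.457 3.095
v -3.868 -0.337 2.118
v -3.684 1.215 3.366
v -3.54 -0.521 2.298
v -3.356 1.031 3.547
v -3.139 -0.619 2.362
v -2.955 0.932 3.61
v -2.727 -0.617 2.297
v -2.542 0.935 3.546
v -2.365 -0.513 2.116
v -2.181 1.038 3.364
v -2.11 -0.325 1.844
v -1.926 1.226 3.093
v -1.999 -0.081 1.524
v -1.815 1.471 2.773
v -2.051 0.183 1.205
v -1.867 1.734 2.453
v -2.256 0.425 0.934
v -2.072 1.977 2.182
v 2.278 -4.033 -3.473
v 2.62 -3.475 -2.135
v 1.981 -2.481 -4.045
v 2.324 -1.923 -2.706
v 3.656 -3.917 -3.874
v 3.999 -3.359 -2.535
v 3.36 -2.365 -4.445
v 3.702 -1.807 -3.107
f 2 1 5
f 2 5 3
f 3 5 6
f 3 6 4
f 5 1 7
f 5 7 6
f 6 7 8
f 6 8 4
f 7 1 9
f 7 9 8
f 8 9 10
f 8 10 4
f 9 1 11
f 9 11 10
f 10 11 12
f 10 12 4
f 11 1 13
f 11 13 12
f 12 13 14
f 12 14 4
f 13 1 15
f 13 15 14
f 14 15 16
f 14 16 4
f 15 1 17
f 15 17 16
f 16 17 18
f 16 18 4
f 17 1 19
f 17 19 18
f 18 19 20
f 18 20 4
f 19 1 21
f 19 21 20
f 20 21 22
f 20 22 4
f 21 1 23
f 21 23 22
f 22 23 24
f 22 24 4
f 23 1 2
f 23 2 24
f 24 2 3
f 24 3 4
f 26 25 28
f 26 28 27
f 28 25 29
f 28 29 27
f 29 25 30
f 29 30 27
f 30 25 31
f 30 31 27
f 31 25 32
f 31 32 27
f 32 25 33
f 32 33 27
f 33 25 34
f 33 34 27
f 34 25 35
f 34 35 27
f 35 25 36
f 35 36 27
f 36 25 26
f 36 26 27
f 38 37 41
f 38 41 39
f 39 41 42
f 39 42 40
f 41 37 43
f 41 43 42
f 42 43 44
f 42 44 40
f 43 37 45
f 43 45 44
f 44 45 46
f 44 46 40
f 45 37 47
f 45 47 46
f 46 47 48
f 46 48 40
f 47 37 49
f 47 49 48
f 48 49 50
f 48 50 40
f 49 37 51
f 49 51 50
f 50 51 52
f 50 52 40
f 51 37 53
f 51 53 52
f 52 53 54
f 52 54 40
f 53 37 55
f 53 55 54
f 54 55 56
f 54 56 40
f 55 37 57
f 55 57 56
f 56 57 58
f 56 58 40
f 57 37 59
f 57 59 58
f 58 59 60
f 58 60 40
f 59 37 61
f 59 61 60
f 60 61 62
f 60 62 40
f 61 37 63
f 61 63 62
f 62 63 64
f 62 64 40
f 63 37 65
f 63 65 64
f 64 65 66
f 64 66 40
f 65 37 67
f 65 67 66
f 66 67 68
f 66 68 40
f 67 37 69
f 67 69 68
f 68 69 70
f 68 70 40
f 69 37 38
f 69 38 70
f 70 38 39
f 70 39 40
f 72 74 71
f 75 72 71
f 71 74 73
f 73 75 71
f 72 78 74
f 76 72 75
f 76 78 72
f 74 78 73
f 77 75 73
f 73 78 77
f 77 76 75
f 78 76 77



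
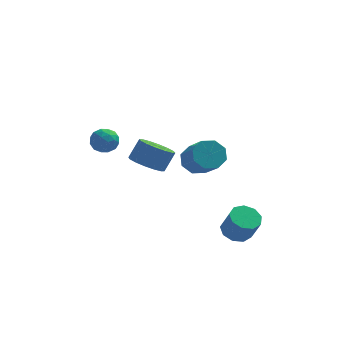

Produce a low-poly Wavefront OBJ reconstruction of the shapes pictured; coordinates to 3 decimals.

v -1.165 -0.674 -0.239
v -0.396 -0.446 -0.73
v 0.114 -0.018 0.269
v -0.655 -0.246 0.759
v -0.681 -0.053 -0.753
v -0.171 0.375 0.246
v -1.096 0.174 -0.638
v -0.586 0.602 0.36
v -1.529 0.174 -0.416
v -1.019 0.602 0.582
v -1.865 -0.053 -0.147
v -1.355 0.375 0.851
v -2.013 -0.447 0.097
v -1.503 -0.019 1.095
v -1.934 -0.902 0.251
v -1.424 -0.474 1.25
v -1.649 -1.295 0.274
v -1.139 -0.867 1.273
v -1.234 -1.522 0.16
v -0.724 -1.094 1.158
v -0.801 -1.522 -0.062
v -0.291 -1.094 0.936
v -0.465 -1.295 -0.331
v 0.045 -0.867 0.667
v -0.317 -0.901 -0.575
v 0.193 -0.473 0.423
v -3.322 -0.789 2.19
v -2.886 -0.665 1.596
v -3.294 -1.975 1.964
v -2.858 -1.851 1.37
v -2.591 -1.741 2.059
v -2.609 -1.008 2.198
v -3.571 -1.632 1.362
v -3.589 -0.899 1.501
v -3.04 -1.187 1.084
v -2.435 -1.254 1.515
v -3.745 -1.386 2.045
v -3.14 -1.453 2.476
v -3.107 -0.623 1.913
v -3.073 -2.017 1.647
v -2.916 -1.952 2.052
v -2.66 -1.88 1.703
v -2.944 -0.824 2.267
v -2.687 -0.752 1.918
v -2.514 -1.384 2.19
v -3.493 -1.888 1.642
v -3.236 -1.816 1.293
v -3.52 -0.76 1.857
v -3.264 -0.688 1.508
v -3.666 -1.256 1.37
v -2.941 -0.857 1.263
v -2.924 -1.554 1.13
v -3.344 -1.425 1.125
v -3.354 -0.994 1.207
v -2.585 -0.896 1.516
v -2.568 -1.593 1.384
v -2.411 -1.529 1.788
v -2.422 -1.098 1.87
v -2.676 -1.203 1.216
v -3.612 -1.047 2.176
v -3.595 -1.744 2.044
v -3.758 -1.542 1.69
v -3.769 -1.111 1.772
v -3.256 -1.086 2.43
v -3.239 -1.783 2.297
v -2.826 -1.646 2.353
v -2.836 -1.215 2.435
v -3.504 -1.437 2.344
v 3.076 -1.976 -3.995
v 3.776 -2.218 -4.322
v 4.184 -2.727 -3.072
v 3.484 -2.484 -2.745
v 3.826 -1.701 -4.128
v 4.234 -2.21 -2.878
v 3.525 -1.313 -3.872
v 3.934 -1.822 -2.622
v 3.014 -1.235 -3.673
v 3.422 -1.744 -2.423
v 2.532 -1.503 -3.625
v 2.94 -2.012 -2.375
v 2.304 -1.993 -3.75
v 2.712 -2.502 -2.5
v 2.437 -2.474 -3.989
v 2.846 -2.983 -2.739
v 2.87 -2.722 -4.232
v 3.278 -3.231 -2.982
v 3.398 -2.621 -4.363
v 3.807 -3.13 -3.113
v 1.28 2.93 -2.128
v 2.109 2.942 -2.503
v 2.689 1.523 -1.267
v 1.86 1.51 -0.892
v 2.051 3.385 -1.968
v 2.632 1.965 -0.732
v 1.542 3.561 -1.527
v 2.123 2.141 -0.291
v 0.879 3.367 -1.438
v 1.46 1.947 -0.202
v 0.451 2.917 -1.753
v 1.031 1.498 -0.517
v 0.508 2.475 -2.288
v 1.089 1.055 -1.052
v 1.017 2.299 -2.729
v 1.598 0.879 -1.493
v 1.68 2.493 -2.818
v 2.261 1.073 -1.582
f 2 1 5
f 2 5 3
f 3 5 6
f 3 6 4
f 5 1 7
f 5 7 6
f 6 7 8
f 6 8 4
f 7 1 9
f 7 9 8
f 8 9 10
f 8 10 4
f 9 1 11
f 9 11 10
f 10 11 12
f 10 12 4
f 11 1 13
f 11 13 12
f 12 13 14
f 12 14 4
f 13 1 15
f 13 15 14
f 14 15 16
f 14 16 4
f 15 1 17
f 15 17 16
f 16 17 18
f 16 18 4
f 17 1 19
f 17 19 18
f 18 19 20
f 18 20 4
f 19 1 21
f 19 21 20
f 20 21 22
f 20 22 4
f 21 1 23
f 21 23 22
f 22 23 24
f 22 24 4
f 23 1 25
f 23 25 24
f 24 25 26
f 24 26 4
f 25 1 2
f 25 2 26
f 26 2 3
f 26 3 4
f 27 64 43
f 64 38 67
f 43 67 32
f 64 67 43
f 27 43 39
f 43 32 44
f 39 44 28
f 43 44 39
f 27 39 48
f 39 28 49
f 48 49 34
f 39 49 48
f 27 48 60
f 48 34 63
f 60 63 37
f 48 63 60
f 27 60 64
f 60 37 68
f 64 68 38
f 60 68 64
f 28 44 55
f 44 32 58
f 55 58 36
f 44 58 55
f 32 67 45
f 67 38 66
f 45 66 31
f 67 66 45
f 38 68 65
f 68 37 61
f 65 61 29
f 68 61 65
f 37 63 62
f 63 34 50
f 62 50 33
f 63 50 62
f 34 49 54
f 49 28 51
f 54 51 35
f 49 51 54
f 30 56 42
f 56 36 57
f 42 57 31
f 56 57 42
f 30 42 40
f 42 31 41
f 40 41 29
f 42 41 40
f 30 40 47
f 40 29 46
f 47 46 33
f 40 46 47
f 30 47 52
f 47 33 53
f 52 53 35
f 47 53 52
f 30 52 56
f 52 35 59
f 56 59 36
f 52 59 56
f 31 57 45
f 57 36 58
f 45 58 32
f 57 58 45
f 29 41 65
f 41 31 66
f 65 66 38
f 41 66 65
f 33 46 62
f 46 29 61
f 62 61 37
f 46 61 62
f 35 53 54
f 53 33 50
f 54 50 34
f 53 50 54
f 36 59 55
f 59 35 51
f 55 51 28
f 59 51 55
f 70 69 73
f 70 73 71
f 71 73 74
f 71 74 72
f 73 69 75
f 73 75 74
f 74 75 76
f 74 76 72
f 75 69 77
f 75 77 76
f 76 77 78
f 76 78 72
f 77 69 79
f 77 79 78
f 78 79 80
f 78 80 72
f 79 69 81
f 79 81 80
f 80 81 82
f 80 82 72
f 81 69 83
f 81 83 82
f 82 83 84
f 82 84 72
f 83 69 85
f 83 85 84
f 84 85 86
f 84 86 72
f 85 69 87
f 85 87 86
f 86 87 88
f 86 88 72
f 87 69 70
f 87 70 88
f 88 70 71
f 88 71 72
f 90 89 93
f 90 93 91
f 91 93 94
f 91 94 92
f 93 89 95
f 93 95 94
f 94 95 96
f 94 96 92
f 95 89 97
f 95 97 96
f 96 97 98
f 96 98 92
f 97 89 99
f 97 99 98
f 98 99 100
f 98 100 92
f 99 89 101
f 99 101 100
f 100 101 102
f 100 102 92
f 101 89 103
f 101 103 102
f 102 103 104
f 102 104 92
f 103 89 105
f 103 105 104
f 104 105 106
f 104 106 92
f 105 89 90
f 105 90 106
f 106 90 91
f 106 91 92



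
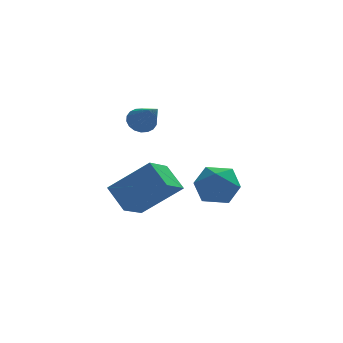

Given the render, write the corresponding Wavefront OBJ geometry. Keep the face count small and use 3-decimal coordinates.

v -1.096 3.87 3.055
v -0.746 4.285 3.448
v -0.604 2.35 4.225
v -1.018 4.291 3.57
v -1.305 4.214 3.591
v -1.551 4.069 3.505
v -1.707 3.884 3.33
v -1.742 3.696 3.101
v -1.648 3.543 2.863
v -1.446 3.455 2.663
v -1.174 3.448 2.54
v -0.887 3.526 2.52
v -0.641 3.671 2.605
v -0.485 3.856 2.78
v -0.451 4.044 3.009
v -0.544 4.197 3.248
v -0.793 -2.371 1.942
v -1.343 -1.459 2.789
v -2.404 -2.052 0.554
v -2.954 -1.141 1.402
v -0.006 -1.279 1.278
v -0.556 -0.368 2.126
v -1.617 -0.961 -0.109
v -2.167 -0.049 0.738
v 0.871 2.471 -0.051
v 1.476 3.209 0.525
v 2.284 2.151 -1.125
v 2.889 2.889 -0.549
v 2.59 1.925 -0.078
v 1.717 2.122 0.586
v 2.043 3.238 -1.186
v 1.17 3.435 -0.522
v 2.201 3.683 -0.177
v 2.538 2.871 0.508
v 1.222 2.489 -1.108
v 1.559 1.677 -0.423
f 2 1 4
f 2 4 3
f 4 1 5
f 4 5 3
f 5 1 6
f 5 6 3
f 6 1 7
f 6 7 3
f 7 1 8
f 7 8 3
f 8 1 9
f 8 9 3
f 9 1 10
f 9 10 3
f 10 1 11
f 10 11 3
f 11 1 12
f 11 12 3
f 12 1 13
f 12 13 3
f 13 1 14
f 13 14 3
f 14 1 15
f 14 15 3
f 15 1 16
f 15 16 3
f 16 1 2
f 16 2 3
f 18 20 17
f 21 18 17
f 17 20 19
f 19 21 17
f 18 24 20
f 22 18 21
f 22 24 18
f 20 24 19
f 23 21 19
f 19 24 23
f 23 22 21
f 24 22 23
f 25 36 30
f 25 30 26
f 25 26 32
f 25 32 35
f 25 35 36
f 26 30 34
f 30 36 29
f 36 35 27
f 35 32 31
f 32 26 33
f 28 34 29
f 28 29 27
f 28 27 31
f 28 31 33
f 28 33 34
f 29 34 30
f 27 29 36
f 31 27 35
f 33 31 32
f 34 33 26



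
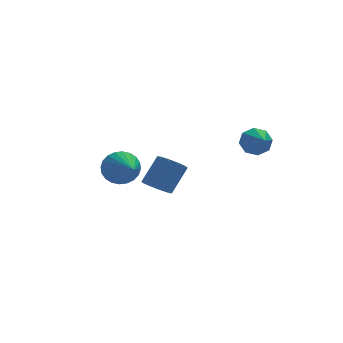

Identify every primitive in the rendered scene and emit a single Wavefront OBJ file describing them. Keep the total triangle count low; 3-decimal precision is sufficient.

v -0.487 2.668 -4.547
v 0.178 2.801 -5.076
v 1.231 3.324 -3.622
v 0.567 3.192 -3.093
v -0.097 3.255 -5.041
v 0.957 3.778 -3.587
v -0.52 3.484 -4.816
v 0.533 4.008 -3.363
v -0.931 3.402 -4.489
v 0.122 3.926 -3.035
v -1.172 3.04 -4.184
v -0.119 3.563 -2.73
v -1.151 2.536 -4.018
v -0.098 3.059 -2.564
v -0.877 2.082 -4.053
v 0.177 2.605 -2.599
v -0.453 1.852 -4.277
v 0.6 2.376 -2.824
v -0.042 1.934 -4.605
v 1.011 2.458 -3.151
v 0.199 2.297 -4.91
v 1.252 2.82 -3.456
v 3.023 -1.939 0.116
v 3.61 -2.243 -0.435
v 2.917 -3.321 0.764
v 3.881 -2.005 0.116
v 3.649 -1.729 0.666
v 3.051 -1.576 0.895
v 2.437 -1.635 0.666
v 2.166 -1.873 0.116
v 2.397 -2.15 -0.435
v 2.995 -2.303 -0.663
v -3.43 -0.51 -1.287
v -2.863 -0.799 -2.084
v -3.43 -2.53 -0.553
v -2.582 -0.703 -1.819
v -2.43 -0.577 -1.474
v -2.43 -0.441 -1.1
v -2.582 -0.316 -0.754
v -2.864 -0.22 -0.49
v -3.231 -0.168 -0.347
v -3.629 -0.168 -0.347
v -3.997 -0.22 -0.49
v -4.278 -0.316 -0.754
v -4.431 -0.442 -1.1
v -4.43 -0.578 -1.474
v -4.278 -0.703 -1.82
v -3.997 -0.799 -2.084
v -3.629 -0.851 -2.227
v -3.231 -0.851 -2.227
f 2 1 5
f 2 5 3
f 3 5 6
f 3 6 4
f 5 1 7
f 5 7 6
f 6 7 8
f 6 8 4
f 7 1 9
f 7 9 8
f 8 9 10
f 8 10 4
f 9 1 11
f 9 11 10
f 10 11 12
f 10 12 4
f 11 1 13
f 11 13 12
f 12 13 14
f 12 14 4
f 13 1 15
f 13 15 14
f 14 15 16
f 14 16 4
f 15 1 17
f 15 17 16
f 16 17 18
f 16 18 4
f 17 1 19
f 17 19 18
f 18 19 20
f 18 20 4
f 19 1 21
f 19 21 20
f 20 21 22
f 20 22 4
f 21 1 2
f 21 2 22
f 22 2 3
f 22 3 4
f 24 23 26
f 24 26 25
f 26 23 27
f 26 27 25
f 27 23 28
f 27 28 25
f 28 23 29
f 28 29 25
f 29 23 30
f 29 30 25
f 30 23 31
f 30 31 25
f 31 23 32
f 31 32 25
f 32 23 24
f 32 24 25
f 34 33 36
f 34 36 35
f 36 33 37
f 36 37 35
f 37 33 38
f 37 38 35
f 38 33 39
f 38 39 35
f 39 33 40
f 39 40 35
f 40 33 41
f 40 41 35
f 41 33 42
f 41 42 35
f 42 33 43
f 42 43 35
f 43 33 44
f 43 44 35
f 44 33 45
f 44 45 35
f 45 33 46
f 45 46 35
f 46 33 47
f 46 47 35
f 47 33 48
f 47 48 35
f 48 33 49
f 48 49 35
f 49 33 50
f 49 50 35
f 50 33 34
f 50 34 35



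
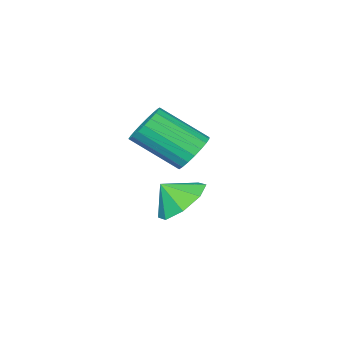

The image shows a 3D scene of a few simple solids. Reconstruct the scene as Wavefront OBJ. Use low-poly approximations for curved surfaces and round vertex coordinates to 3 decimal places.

v 2.624 -0.006 0.354
v 3.582 0.275 -0.108
v 3.156 -0.514 1.146
v 3.309 0.85 0.444
v 2.635 0.923 0.943
v 1.955 0.452 1.098
v 1.667 -0.288 0.817
v 1.939 -0.862 0.265
v 2.613 -0.935 -0.234
v 3.293 -0.464 -0.389
v 3.186 1.244 3.241
v 3.85 1.742 3.227
v 4.857 0.434 4.425
v 4.194 -0.064 4.439
v 3.677 1.861 3.501
v 4.685 0.552 4.699
v 3.42 1.872 3.731
v 4.427 0.564 4.929
v 3.122 1.775 3.875
v 4.129 0.467 5.073
v 2.835 1.587 3.91
v 3.842 0.278 5.108
v 2.609 1.338 3.83
v 3.616 0.03 5.028
v 2.483 1.074 3.647
v 3.49 -0.234 4.845
v 2.478 0.839 3.394
v 3.486 -0.469 4.592
v 2.596 0.674 3.115
v 3.604 -0.634 4.313
v 2.816 0.608 2.858
v 3.824 -0.7 4.056
v 3.1 0.651 2.666
v 4.108 -0.657 3.864
v 3.399 0.797 2.574
v 4.406 -0.511 3.773
v 3.661 1.021 2.598
v 4.669 -0.287 3.796
v 3.841 1.283 2.732
v 4.849 -0.025 3.93
v 3.908 1.538 2.955
v 4.915 0.23 4.153
f 2 1 4
f 2 4 3
f 4 1 5
f 4 5 3
f 5 1 6
f 5 6 3
f 6 1 7
f 6 7 3
f 7 1 8
f 7 8 3
f 8 1 9
f 8 9 3
f 9 1 10
f 9 10 3
f 10 1 2
f 10 2 3
f 12 11 15
f 12 15 13
f 13 15 16
f 13 16 14
f 15 11 17
f 15 17 16
f 16 17 18
f 16 18 14
f 17 11 19
f 17 19 18
f 18 19 20
f 18 20 14
f 19 11 21
f 19 21 20
f 20 21 22
f 20 22 14
f 21 11 23
f 21 23 22
f 22 23 24
f 22 24 14
f 23 11 25
f 23 25 24
f 24 25 26
f 24 26 14
f 25 11 27
f 25 27 26
f 26 27 28
f 26 28 14
f 27 11 29
f 27 29 28
f 28 29 30
f 28 30 14
f 29 11 31
f 29 31 30
f 30 31 32
f 30 32 14
f 31 11 33
f 31 33 32
f 32 33 34
f 32 34 14
f 33 11 35
f 33 35 34
f 34 35 36
f 34 36 14
f 35 11 37
f 35 37 36
f 36 37 38
f 36 38 14
f 37 11 39
f 37 39 38
f 38 39 40
f 38 40 14
f 39 11 41
f 39 41 40
f 40 41 42
f 40 42 14
f 41 11 12
f 41 12 42
f 42 12 13
f 42 13 14



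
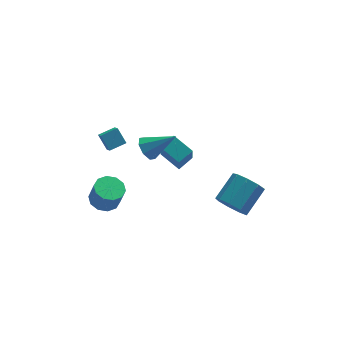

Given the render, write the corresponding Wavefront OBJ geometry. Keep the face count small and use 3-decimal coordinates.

v -3.118 0.722 -0.022
v -3.108 -0.067 0.656
v -3.468 1.42 0.795
v -3.458 0.631 1.473
v -2.082 0.949 0.227
v -2.072 0.16 0.905
v -2.432 1.647 1.044
v -2.422 0.858 1.722
v 3.156 -3.91 -2.508
v 3.953 -4.304 -3.139
v 5.281 -3.244 -2.122
v 4.484 -2.85 -1.492
v 3.679 -3.677 -3.435
v 5.008 -2.617 -2.419
v 3.161 -3.159 -3.298
v 4.489 -2.099 -2.282
v 2.64 -2.992 -2.791
v 3.968 -1.932 -1.775
v 2.361 -3.255 -2.152
v 3.689 -2.195 -1.135
v 2.453 -3.824 -1.679
v 3.781 -2.765 -0.663
v 2.875 -4.434 -1.595
v 4.203 -3.374 -0.578
v 3.428 -4.798 -1.937
v 4.756 -3.738 -0.921
v 3.854 -4.747 -2.547
v 5.182 -3.687 -1.531
v -1.421 -2.396 2.743
v -1.024 -1.711 2.464
v 0.141 -2.824 3.917
v -1.383 -1.593 2.984
v -1.764 -1.946 3.363
v -1.944 -2.563 3.378
v -1.818 -3.082 3.021
v -1.459 -3.2 2.501
v -1.078 -2.847 2.123
v -0.897 -2.23 2.107
v -3.477 0.122 -4.254
v -2.579 0.447 -4.345
v -2.304 0.083 -2.916
v -3.203 -0.242 -2.826
v -2.919 0.898 -4.164
v -2.644 0.534 -2.735
v -3.473 1.053 -4.018
v -3.198 0.688 -2.589
v -4.029 0.852 -3.962
v -3.754 0.487 -2.533
v -4.374 0.372 -4.018
v -4.099 0.008 -2.589
v -4.376 -0.203 -4.164
v -4.101 -0.567 -2.735
v -4.036 -0.654 -4.345
v -3.761 -1.018 -2.916
v -3.482 -0.808 -4.491
v -3.207 -1.173 -3.062
v -2.926 -0.607 -4.547
v -2.651 -0.972 -3.118
v -2.581 -0.128 -4.491
v -2.306 -0.492 -3.062
v 0.72 -1.213 -0.968
v 0.439 -2.294 0.846
v -0.096 -0.091 -0.425
v -0.377 -1.172 1.389
v 1.637 -0.748 -0.549
v 1.356 -1.829 1.265
v 0.821 0.374 -0.006
v 0.54 -0.707 1.808
f 2 4 1
f 5 2 1
f 1 4 3
f 3 5 1
f 2 8 4
f 6 2 5
f 6 8 2
f 4 8 3
f 7 5 3
f 3 8 7
f 7 6 5
f 8 6 7
f 10 9 13
f 10 13 11
f 11 13 14
f 11 14 12
f 13 9 15
f 13 15 14
f 14 15 16
f 14 16 12
f 15 9 17
f 15 17 16
f 16 17 18
f 16 18 12
f 17 9 19
f 17 19 18
f 18 19 20
f 18 20 12
f 19 9 21
f 19 21 20
f 20 21 22
f 20 22 12
f 21 9 23
f 21 23 22
f 22 23 24
f 22 24 12
f 23 9 25
f 23 25 24
f 24 25 26
f 24 26 12
f 25 9 27
f 25 27 26
f 26 27 28
f 26 28 12
f 27 9 10
f 27 10 28
f 28 10 11
f 28 11 12
f 30 29 32
f 30 32 31
f 32 29 33
f 32 33 31
f 33 29 34
f 33 34 31
f 34 29 35
f 34 35 31
f 35 29 36
f 35 36 31
f 36 29 37
f 36 37 31
f 37 29 38
f 37 38 31
f 38 29 30
f 38 30 31
f 40 39 43
f 40 43 41
f 41 43 44
f 41 44 42
f 43 39 45
f 43 45 44
f 44 45 46
f 44 46 42
f 45 39 47
f 45 47 46
f 46 47 48
f 46 48 42
f 47 39 49
f 47 49 48
f 48 49 50
f 48 50 42
f 49 39 51
f 49 51 50
f 50 51 52
f 50 52 42
f 51 39 53
f 51 53 52
f 52 53 54
f 52 54 42
f 53 39 55
f 53 55 54
f 54 55 56
f 54 56 42
f 55 39 57
f 55 57 56
f 56 57 58
f 56 58 42
f 57 39 59
f 57 59 58
f 58 59 60
f 58 60 42
f 59 39 40
f 59 40 60
f 60 40 41
f 60 41 42
f 62 64 61
f 65 62 61
f 61 64 63
f 63 65 61
f 62 68 64
f 66 62 65
f 66 68 62
f 64 68 63
f 67 65 63
f 63 68 67
f 67 66 65
f 68 66 67



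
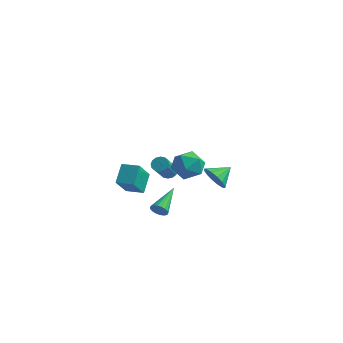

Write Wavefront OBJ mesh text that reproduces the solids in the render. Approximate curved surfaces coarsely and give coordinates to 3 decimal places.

v -3.134 -0.665 -2.349
v -3.388 0.381 -1.407
v -3.223 0.553 -3.725
v -3.477 1.599 -2.784
v -2.023 -0.479 -2.256
v -2.277 0.567 -1.315
v -2.112 0.739 -3.633
v -2.366 1.785 -2.691
v 3.457 -3.212 3.495
v 4.178 -3.081 2.77
v 2.962 -4.619 2.75
v 3.683 -4.488 2.025
v 3.959 -4.719 2.991
v 4.265 -3.85 3.451
v 2.875 -3.85 2.069
v 3.181 -2.981 2.529
v 3.818 -3.476 1.889
v 4.488 -4.013 2.459
v 2.652 -3.687 3.061
v 3.322 -4.224 3.631
v -2.605 4.328 -3.79
v -2.175 4.082 -4.073
v -2.025 2.847 -2.772
v -2.455 3.092 -2.49
v -2.047 4.282 -3.898
v -1.897 3.047 -2.597
v -2.068 4.494 -3.694
v -1.919 3.259 -2.393
v -2.233 4.662 -3.516
v -2.084 3.426 -2.215
v -2.498 4.74 -3.411
v -2.348 3.504 -2.111
v -2.791 4.707 -3.408
v -2.642 3.472 -2.108
v -3.035 4.573 -3.508
v -2.885 3.338 -2.207
v -3.163 4.373 -3.683
v -3.013 3.138 -2.382
v -3.141 4.161 -3.887
v -2.992 2.926 -2.586
v -2.976 3.994 -4.065
v -2.827 2.758 -2.764
v -2.712 3.916 -4.169
v -2.562 2.68 -2.869
v -2.418 3.948 -4.172
v -2.269 2.713 -2.872
v 1.411 -3.311 -1.784
v 1.667 -3.483 -1.329
v 1.249 -1.469 -0.996
v 1.852 -3.407 -1.47
v 1.95 -3.311 -1.673
v 1.941 -3.215 -1.898
v 1.827 -3.139 -2.101
v 1.631 -3.096 -2.241
v 1.391 -3.096 -2.29
v 1.155 -3.139 -2.239
v 0.97 -3.215 -2.099
v 0.873 -3.311 -1.895
v 0.882 -3.406 -1.67
v 0.996 -3.483 -1.468
v 1.192 -3.526 -1.328
v 1.432 -3.526 -1.278
v 2.529 0.854 -1.023
v 3.209 0.859 -1.612
v 3.011 1.846 -0.457
v 2.881 1.128 -1.804
v 2.458 1.323 -1.787
v 2.055 1.393 -1.565
v 1.778 1.318 -1.198
v 1.703 1.119 -0.784
v 1.849 0.848 -0.433
v 2.177 0.579 -0.241
v 2.6 0.384 -0.258
v 3.003 0.314 -0.48
v 3.28 0.389 -0.848
v 3.355 0.589 -1.262
f 2 4 1
f 5 2 1
f 1 4 3
f 3 5 1
f 2 8 4
f 6 2 5
f 6 8 2
f 4 8 3
f 7 5 3
f 3 8 7
f 7 6 5
f 8 6 7
f 9 20 14
f 9 14 10
f 9 10 16
f 9 16 19
f 9 19 20
f 10 14 18
f 14 20 13
f 20 19 11
f 19 16 15
f 16 10 17
f 12 18 13
f 12 13 11
f 12 11 15
f 12 15 17
f 12 17 18
f 13 18 14
f 11 13 20
f 15 11 19
f 17 15 16
f 18 17 10
f 22 21 25
f 22 25 23
f 23 25 26
f 23 26 24
f 25 21 27
f 25 27 26
f 26 27 28
f 26 28 24
f 27 21 29
f 27 29 28
f 28 29 30
f 28 30 24
f 29 21 31
f 29 31 30
f 30 31 32
f 30 32 24
f 31 21 33
f 31 33 32
f 32 33 34
f 32 34 24
f 33 21 35
f 33 35 34
f 34 35 36
f 34 36 24
f 35 21 37
f 35 37 36
f 36 37 38
f 36 38 24
f 37 21 39
f 37 39 38
f 38 39 40
f 38 40 24
f 39 21 41
f 39 41 40
f 40 41 42
f 40 42 24
f 41 21 43
f 41 43 42
f 42 43 44
f 42 44 24
f 43 21 45
f 43 45 44
f 44 45 46
f 44 46 24
f 45 21 22
f 45 22 46
f 46 22 23
f 46 23 24
f 48 47 50
f 48 50 49
f 50 47 51
f 50 51 49
f 51 47 52
f 51 52 49
f 52 47 53
f 52 53 49
f 53 47 54
f 53 54 49
f 54 47 55
f 54 55 49
f 55 47 56
f 55 56 49
f 56 47 57
f 56 57 49
f 57 47 58
f 57 58 49
f 58 47 59
f 58 59 49
f 59 47 60
f 59 60 49
f 60 47 61
f 60 61 49
f 61 47 62
f 61 62 49
f 62 47 48
f 62 48 49
f 64 63 66
f 64 66 65
f 66 63 67
f 66 67 65
f 67 63 68
f 67 68 65
f 68 63 69
f 68 69 65
f 69 63 70
f 69 70 65
f 70 63 71
f 70 71 65
f 71 63 72
f 71 72 65
f 72 63 73
f 72 73 65
f 73 63 74
f 73 74 65
f 74 63 75
f 74 75 65
f 75 63 76
f 75 76 65
f 76 63 64
f 76 64 65

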